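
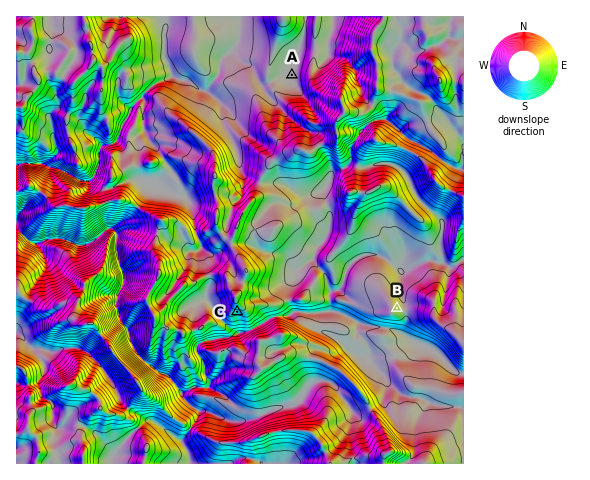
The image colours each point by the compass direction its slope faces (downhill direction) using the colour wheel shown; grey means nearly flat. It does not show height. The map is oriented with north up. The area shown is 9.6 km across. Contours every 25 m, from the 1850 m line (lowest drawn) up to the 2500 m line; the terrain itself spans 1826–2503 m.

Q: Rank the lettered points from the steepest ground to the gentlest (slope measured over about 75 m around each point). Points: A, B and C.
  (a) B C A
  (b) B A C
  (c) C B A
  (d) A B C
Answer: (c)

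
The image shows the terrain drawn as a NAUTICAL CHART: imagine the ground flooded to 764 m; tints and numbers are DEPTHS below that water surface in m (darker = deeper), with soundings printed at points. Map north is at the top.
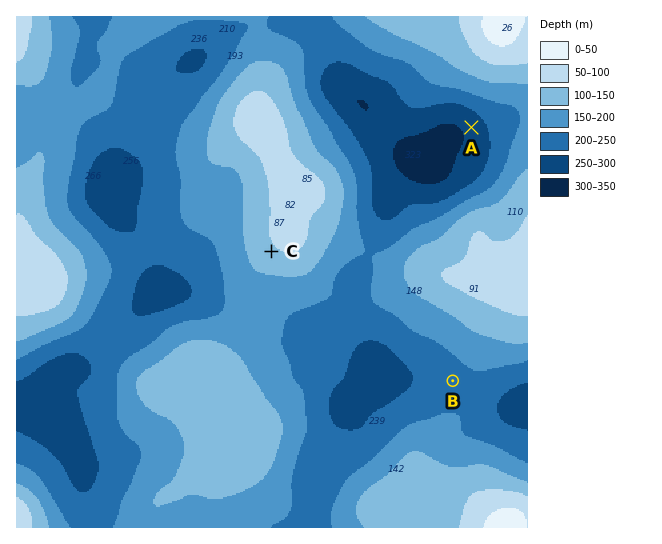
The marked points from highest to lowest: C B A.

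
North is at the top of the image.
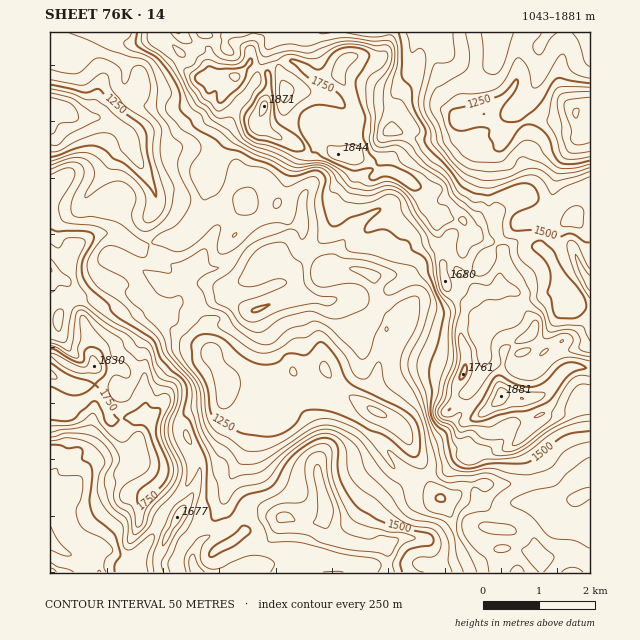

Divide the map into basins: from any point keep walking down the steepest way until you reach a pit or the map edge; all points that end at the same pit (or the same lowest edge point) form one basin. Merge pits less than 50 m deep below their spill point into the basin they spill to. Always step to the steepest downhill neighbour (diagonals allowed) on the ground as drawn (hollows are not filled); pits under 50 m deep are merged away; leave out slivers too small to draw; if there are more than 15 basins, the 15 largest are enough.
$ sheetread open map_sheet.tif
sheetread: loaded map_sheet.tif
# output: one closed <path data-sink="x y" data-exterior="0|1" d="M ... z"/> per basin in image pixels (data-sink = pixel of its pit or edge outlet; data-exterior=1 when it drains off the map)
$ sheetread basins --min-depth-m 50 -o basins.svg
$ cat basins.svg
<path data-sink="376 412" data-exterior="0" d="M316 133l-23 12 4 6-12 38-9 17-14 13-26 14-8-14-16-22-3-20-3 9-4 31-15 19-7 4-23 0-15 7-6 0-20-12-22 0-20 13-3 6-2 14-7 11 17 17 0 11 11 31 0 13 4 8 10-10 15-7 8-8 9-15 16-10 12 0 10-5 13 4 13 0 15-8 14-2 20 13 6 0 9 24-3 47 29 19 15 13 5 7 9 20 1 13-3 18 10 37 0 22 12 9 23 5 6-24 12-16 17-14 14-6 3-5 14-6 17-3 18-15 3 1 20-31-3-12-5 0-16-9-10 1 5-21 8-16 1-11-5-20 0-10 7-26-16-11-7-8-2-24-6-11 0-31-14-12-4-16-15-12-13-6-11 0-11-9-14-6-20-3z"/><path data-sink="576 113" data-exterior="0" d="M590 32l-411 1 7 6 19 8 4 4 1 20-5 8 7 7 14 2 0 7 4 4 25 17 4 0 3-3 7-30-1-12 8-8 11-3 7 2 24 15 22-2 10 18 7 19 0 5-2 4-6 1-24-10-6 2-5 7 0 7 6 10 15 15 20 3 14 6 11 9 11 0 13 6 15 12 4 16 9 9 6 4 24 1 3 5-3 27-17 11-2 3 4 21 17 15 4 1-7 26 0 10 5 20-1 11-8 16-5 21 10-1 16 9 5 0 19-19 16 2 5 2 1 20 3 9 2 1 13-7 6-6-1-10-7-10 14-11 8-11 9-7 19 1 0-86-7-8-12-28-12-1-18-9 13-17 7-16 6-6 23-9z"/><path data-sink="50 106" data-exterior="1" d="M178 32l-128 1 0 321 28 16 9 0 8-5-5-14 0-13-11-31 0-11-17-17 7-11 2-14 6-9 23-12 16 2 20 12 6 0 15-7 26-1 12-11 7-11 4-31 3-9 3 20 16 22 8 14 30-17 10-10 9-17 7-25 4-7 1-6-2-5-32-17-5-5 1-7-10-3-16-12-7-7 0-7-14-2-7-7 5-8-1-20-4-4-19-8z"/><path data-sink="228 385" data-exterior="0" d="M229 298l-14 2-15 8-13 0-13-4-10 5-17 2-14 12-6 11-8 8-15 7-11 10 2 8 26 2 12 12 11 7 3 14-6 14 10 5 1 13 7 15 19-10 10-2 9 18 3 13-5 22-16 23-3 8 24 21 28-14 12-13 12-6 8 0 14 7 13 0 17 8 18-3 5-7-10-42 3-25-4-14-12-19-14-13-29-19 3-47-7-21-2-3-6 0z"/><path data-sink="64 572" data-exterior="1" d="M95 394l-12 8-17 2-7 7-9-2 0 163 107 1 1-18 23-43-25-25-3 0-8 8-12-7-9-16 6-15-2-9-4-10-15-19-4-14z"/><path data-sink="440 497" data-exterior="0" d="M463 456l-18 15-17 3-14 6-3 5-14 6-17 14-12 16-6 24 26 0 14-7 38 2 33-12 11-2-3-6 0-13-9-25-1-21z"/><path data-sink="285 90" data-exterior="0" d="M290 60l-14 3-8 8 0 22-6 20-4 7 0 4 5 5 32 16 22-12-3-5 0-7 8-9 27 10 6-2 0-13-16-33-21 3z"/><path data-sink="573 217" data-exterior="0" d="M590 188l-23 9-6 6-7 16-13 17 18 9 12 1 12 28 7 7z"/><path data-sink="50 375" data-exterior="1" d="M52 355l-2 0 0 53 9 3 7-7 12 0 17-9-1-29-7 4-9 0z"/>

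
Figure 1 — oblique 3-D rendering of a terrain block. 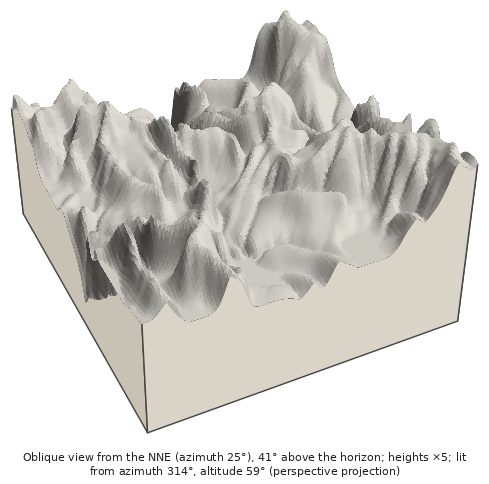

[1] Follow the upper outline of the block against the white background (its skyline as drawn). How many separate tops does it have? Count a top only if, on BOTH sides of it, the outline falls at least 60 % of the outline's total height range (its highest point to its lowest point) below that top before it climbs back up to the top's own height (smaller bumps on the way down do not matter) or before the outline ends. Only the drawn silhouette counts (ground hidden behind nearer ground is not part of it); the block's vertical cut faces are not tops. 1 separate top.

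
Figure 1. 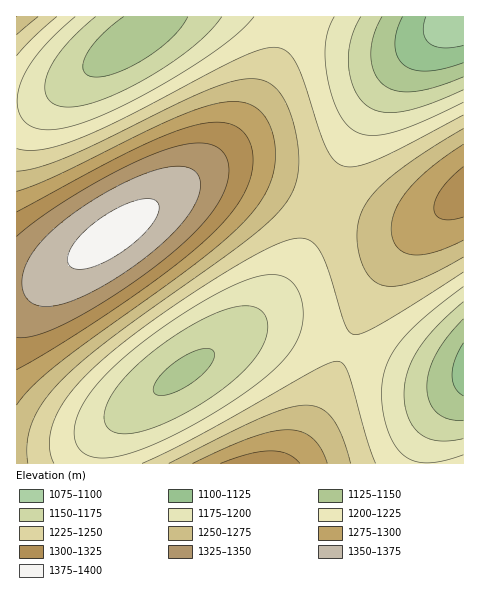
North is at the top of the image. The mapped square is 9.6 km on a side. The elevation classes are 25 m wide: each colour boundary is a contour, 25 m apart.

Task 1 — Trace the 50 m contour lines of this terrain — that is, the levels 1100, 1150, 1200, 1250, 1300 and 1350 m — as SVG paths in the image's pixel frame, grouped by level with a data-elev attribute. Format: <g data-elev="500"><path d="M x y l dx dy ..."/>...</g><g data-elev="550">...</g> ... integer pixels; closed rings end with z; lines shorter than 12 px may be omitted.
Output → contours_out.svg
<g data-elev="1100"><path d="M463 45l-19 3-9-2-5-3-4-4-2-6 0-8 2-8"/></g><g data-elev="1150"><path d="M463 421l-15-2-11-7-8-10-2-16 2-16 7-16 12-18 15-17"/><path d="M157 395l-4-5 2-7 7-9 12-11 12-8 13-5 9-2 6 3 0 6-3 7-16 17-22 12-9 2z"/><path d="M463 77l-26 10-23 5-17-1-13-6-9-12-4-17 2-20 9-19"/><path d="M188 17l-8 11-10 12-15 12-16 10-16 8-15 6-12 1-9-2-3-4-1-5 5-14 14-18 22-17"/></g><g data-elev="1200"><path d="M96 458l-12-5-7-7-3-12 2-13 6-15 10-15 14-16 17-17 26-21 30-21 31-19 27-13 20-7 15-2 12 2 10 7 5 9 4 12 0 13-2 11-4 12-7 10-20 23-19 15-26 17-57 32-42 16-16 4z"/><path d="M463 455l-19 6-16 2-12-2-11-5-9-9-8-15-5-19-1-20 1-14 3-12 5-12 8-12 24-24 40-32"/><path d="M463 102l-44 21-29 10-21 2-8-1-8-4-9-8-7-12-6-16-4-20-2-18 1-15 3-13 5-11"/><path d="M254 17l-17 17-28 21-38 25-43 23-32 15-26 9-21 3-15-2-9-6-6-11-2-14 4-15 8-15 11-17 16-16 19-17"/></g><g data-elev="1250"><path d="M28 463l-1-19 4-19 9-18 14-18 21-21 28-24 131-94 37-30 14-16 9-15 4-16 1-20-6-33-5-14-7-11-7-8-7-5-9-3-10 0-21 4-27 10-104 51-34 15-26 9-19 3"/><path d="M351 463l-9-27-10-18-12-10-14-3-19 3-24 9-94 46"/><path d="M463 129l-52 32-33 27-10 12-6 10-4 13-1 13 2 19 6 16 9 10 11 5 13 0 18-5 21-9 26-15"/><path d="M17 35l21-18"/></g><g data-elev="1300"><path d="M300 463l-12-9-17-3-22 3-29 9"/><path d="M17 370l47-28 63-42 49-35 34-29 22-23 14-23 7-22 0-10-1-11-8-14-6-5-7-4-17-2-22 4-27 9-34 16-114 61"/><path d="M463 167l-12 11-9 10-6 11-2 9 2 7 6 4 10 1 11-3"/></g><g data-elev="1350"><path d="M39 306l10 0 11-1 28-11 35-20 33-25 23-22 15-21 4-10 2-9 0-8-3-6-8-5-11-2-16 2-18 6-21 9-24 13-21 14-20 15-24 25-7 12-4 11-1 12 3 10 6 7z"/></g>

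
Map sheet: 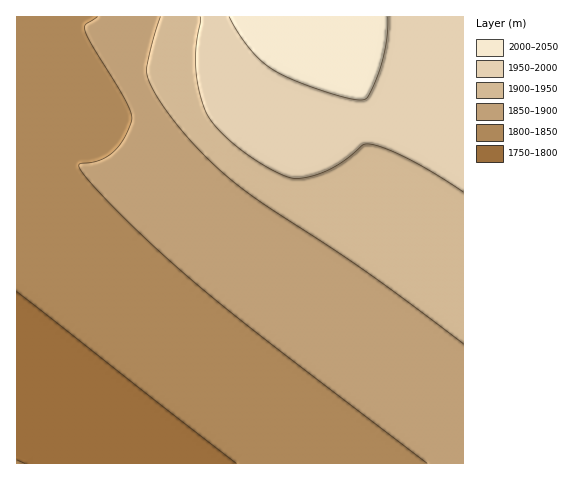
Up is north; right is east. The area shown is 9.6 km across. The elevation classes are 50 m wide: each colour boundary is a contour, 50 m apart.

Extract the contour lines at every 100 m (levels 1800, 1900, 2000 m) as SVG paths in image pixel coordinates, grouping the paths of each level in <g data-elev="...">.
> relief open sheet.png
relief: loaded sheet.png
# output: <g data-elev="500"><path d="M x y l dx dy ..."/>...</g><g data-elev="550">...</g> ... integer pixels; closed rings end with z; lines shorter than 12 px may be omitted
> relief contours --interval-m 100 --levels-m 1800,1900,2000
<g data-elev="1800"><path d="M17 291l219 172"/></g><g data-elev="1900"><path d="M160 17l-11 40-3 12 1 7 6 13 10 17 32 40 26 25 28 23 113 75 101 75"/></g><g data-elev="2000"><path d="M229 17l9 16 12 16 12 12 11 9 18 9 27 10 26 8 17 3 4-1 3-3 12-27 6-27 2-25"/></g>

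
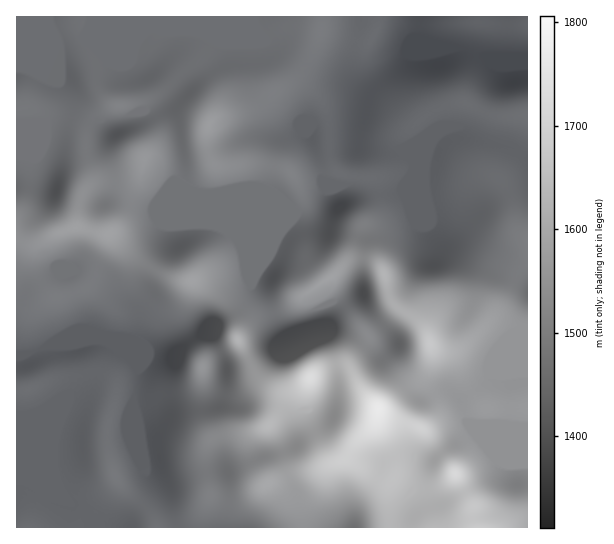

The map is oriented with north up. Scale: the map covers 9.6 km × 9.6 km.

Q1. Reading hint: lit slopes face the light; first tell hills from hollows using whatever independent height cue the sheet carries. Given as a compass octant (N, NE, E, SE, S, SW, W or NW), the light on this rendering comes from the SE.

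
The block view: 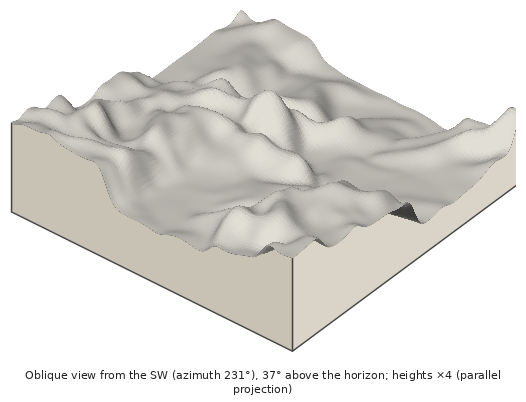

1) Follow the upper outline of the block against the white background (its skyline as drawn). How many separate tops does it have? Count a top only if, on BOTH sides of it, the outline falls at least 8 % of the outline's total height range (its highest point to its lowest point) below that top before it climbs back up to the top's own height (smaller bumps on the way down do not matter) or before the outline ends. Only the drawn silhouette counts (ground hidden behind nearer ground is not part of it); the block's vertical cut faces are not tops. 2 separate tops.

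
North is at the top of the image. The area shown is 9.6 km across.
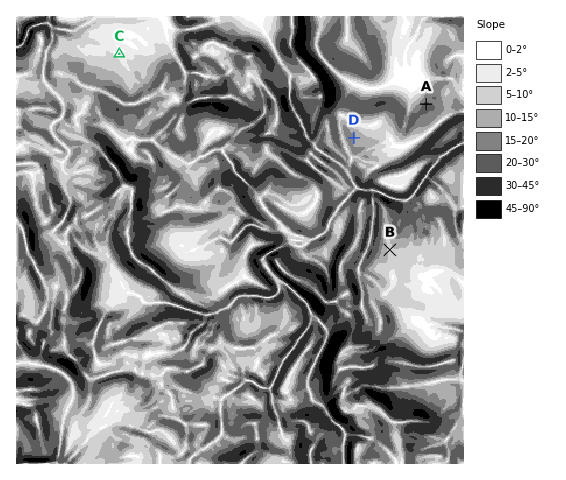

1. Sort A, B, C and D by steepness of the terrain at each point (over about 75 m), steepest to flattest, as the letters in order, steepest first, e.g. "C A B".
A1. A D B C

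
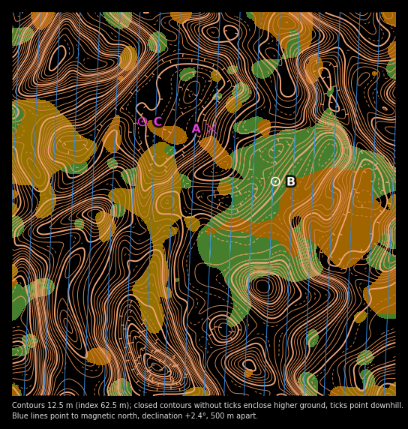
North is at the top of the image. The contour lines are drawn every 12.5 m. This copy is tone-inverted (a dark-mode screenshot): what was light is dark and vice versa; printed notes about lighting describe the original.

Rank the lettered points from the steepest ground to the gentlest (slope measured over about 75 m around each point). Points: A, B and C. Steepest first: A B C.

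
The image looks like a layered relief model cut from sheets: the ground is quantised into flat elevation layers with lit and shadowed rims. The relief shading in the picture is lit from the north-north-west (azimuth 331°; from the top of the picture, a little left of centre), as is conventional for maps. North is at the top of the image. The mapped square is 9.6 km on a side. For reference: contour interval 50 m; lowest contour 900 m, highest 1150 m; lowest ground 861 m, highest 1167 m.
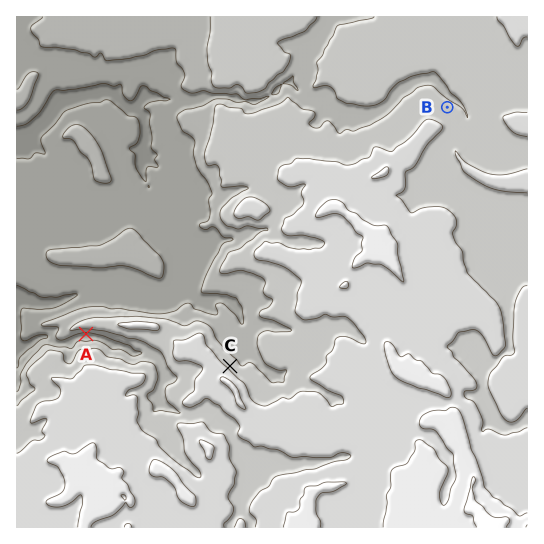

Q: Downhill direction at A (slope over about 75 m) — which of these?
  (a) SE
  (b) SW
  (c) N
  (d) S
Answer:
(d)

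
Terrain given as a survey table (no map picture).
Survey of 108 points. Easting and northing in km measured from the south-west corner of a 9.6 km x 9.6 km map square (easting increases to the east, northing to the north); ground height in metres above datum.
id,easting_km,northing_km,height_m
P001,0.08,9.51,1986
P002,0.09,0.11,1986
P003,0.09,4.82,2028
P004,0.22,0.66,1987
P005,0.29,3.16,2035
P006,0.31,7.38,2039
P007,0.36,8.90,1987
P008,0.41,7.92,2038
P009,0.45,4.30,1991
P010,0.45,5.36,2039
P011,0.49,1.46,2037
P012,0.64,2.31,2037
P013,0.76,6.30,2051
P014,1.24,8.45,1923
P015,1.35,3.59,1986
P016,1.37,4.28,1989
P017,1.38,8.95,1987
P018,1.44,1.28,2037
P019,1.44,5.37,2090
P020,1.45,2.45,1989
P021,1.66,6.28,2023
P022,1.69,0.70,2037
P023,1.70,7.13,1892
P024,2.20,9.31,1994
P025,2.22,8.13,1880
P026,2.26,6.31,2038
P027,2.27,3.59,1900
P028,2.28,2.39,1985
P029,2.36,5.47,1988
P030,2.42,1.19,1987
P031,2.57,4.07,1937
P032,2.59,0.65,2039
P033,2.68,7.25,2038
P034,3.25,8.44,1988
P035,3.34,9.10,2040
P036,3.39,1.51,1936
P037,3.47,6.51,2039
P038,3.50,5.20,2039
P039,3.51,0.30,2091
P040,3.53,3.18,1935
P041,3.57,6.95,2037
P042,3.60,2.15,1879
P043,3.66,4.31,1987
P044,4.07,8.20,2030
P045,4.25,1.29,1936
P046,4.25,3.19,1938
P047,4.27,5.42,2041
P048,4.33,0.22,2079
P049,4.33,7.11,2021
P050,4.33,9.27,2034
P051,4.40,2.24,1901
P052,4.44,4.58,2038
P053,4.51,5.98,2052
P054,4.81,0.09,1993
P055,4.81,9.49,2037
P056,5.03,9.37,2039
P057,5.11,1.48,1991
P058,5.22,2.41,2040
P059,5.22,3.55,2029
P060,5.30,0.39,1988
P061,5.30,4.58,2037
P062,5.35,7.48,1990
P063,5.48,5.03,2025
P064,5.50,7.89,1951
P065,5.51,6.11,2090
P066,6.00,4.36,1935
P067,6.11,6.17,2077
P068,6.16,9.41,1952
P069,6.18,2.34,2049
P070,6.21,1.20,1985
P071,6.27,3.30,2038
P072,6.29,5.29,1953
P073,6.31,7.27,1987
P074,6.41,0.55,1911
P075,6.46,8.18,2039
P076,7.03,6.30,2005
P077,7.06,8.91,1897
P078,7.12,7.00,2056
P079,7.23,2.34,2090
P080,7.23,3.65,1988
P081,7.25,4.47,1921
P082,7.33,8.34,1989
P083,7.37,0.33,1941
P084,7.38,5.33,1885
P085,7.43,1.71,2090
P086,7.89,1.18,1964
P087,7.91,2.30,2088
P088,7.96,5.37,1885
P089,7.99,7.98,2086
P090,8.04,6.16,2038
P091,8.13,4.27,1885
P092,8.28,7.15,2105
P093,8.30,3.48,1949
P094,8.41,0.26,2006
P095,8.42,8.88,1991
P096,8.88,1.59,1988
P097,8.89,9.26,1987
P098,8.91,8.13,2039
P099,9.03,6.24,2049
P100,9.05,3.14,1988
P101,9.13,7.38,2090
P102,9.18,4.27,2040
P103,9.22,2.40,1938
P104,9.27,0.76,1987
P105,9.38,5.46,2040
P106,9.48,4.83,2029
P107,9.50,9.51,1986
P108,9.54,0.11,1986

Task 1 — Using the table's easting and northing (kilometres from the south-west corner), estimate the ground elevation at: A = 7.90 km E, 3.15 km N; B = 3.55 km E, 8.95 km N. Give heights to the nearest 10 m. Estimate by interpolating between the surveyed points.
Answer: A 1990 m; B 2040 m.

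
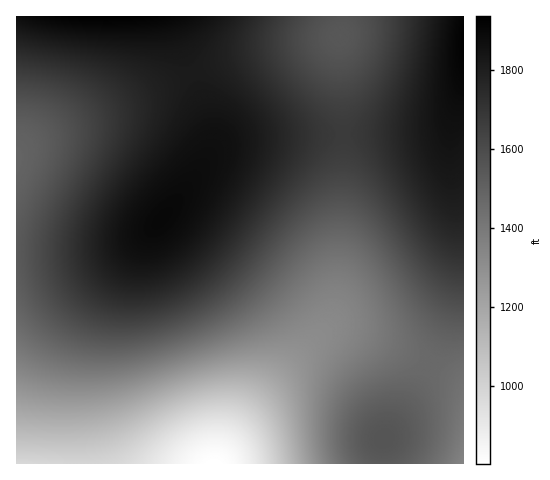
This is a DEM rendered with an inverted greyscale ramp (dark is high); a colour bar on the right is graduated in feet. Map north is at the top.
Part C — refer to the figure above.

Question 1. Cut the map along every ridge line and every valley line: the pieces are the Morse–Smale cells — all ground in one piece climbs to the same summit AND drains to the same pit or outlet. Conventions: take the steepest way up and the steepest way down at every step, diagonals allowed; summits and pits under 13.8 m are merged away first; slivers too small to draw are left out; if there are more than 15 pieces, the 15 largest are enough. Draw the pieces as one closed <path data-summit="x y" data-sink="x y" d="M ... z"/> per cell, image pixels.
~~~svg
<path data-summit="161 220" data-sink="214 463" d="M192 73l-153 64-14 9-9 8 1 310 199 0 39-59 27-31 42-44 8-14 5-19 2-28 5-133-57-1-44 3-20 6-7 5-10 13 6-19-1-13z"/><path data-summit="463 40" data-sink="214 463" d="M453 116l-8 11-14 5-24 2-63 0-1 67-6 96-5 19-16 23 13-8 17 0 29 9 53 25 3-1 23-56 6-42-1-37-9-64 0-28z"/><path data-summit="384 439" data-sink="214 463" d="M346 331l-17 0-7 3-40 40-37 45-28 45 167-1 0-24 31-46 15-28-38-18z"/><path data-summit="103 17" data-sink="214 463" d="M171 16l-154 0-1 137 23-16 151-63 1-4z"/><path data-summit="463 40" data-sink="340 36" d="M463 16l-120 0-4 22 0 15 5 80 63 1 24-2 14-5 9-11 10-28z"/><path data-summit="161 220" data-sink="340 36" d="M339 37l-83 16-62 19-2 4 10 22 9 32 1 13-5 15 16-14 20-6 44-3 56 0z"/><path data-summit="103 17" data-sink="340 36" d="M342 16l-171 1 18 50 4 6 28-10 35-10 83-16 4-10z"/><path data-summit="384 439" data-sink="463 463" d="M432 366l-48 73 0 25 80-1 0-78z"/><path data-summit="463 40" data-sink="463 463" d="M463 88l-8 24-5 25 0 28 10 78-1 36-9 41-20 45 33 20z"/>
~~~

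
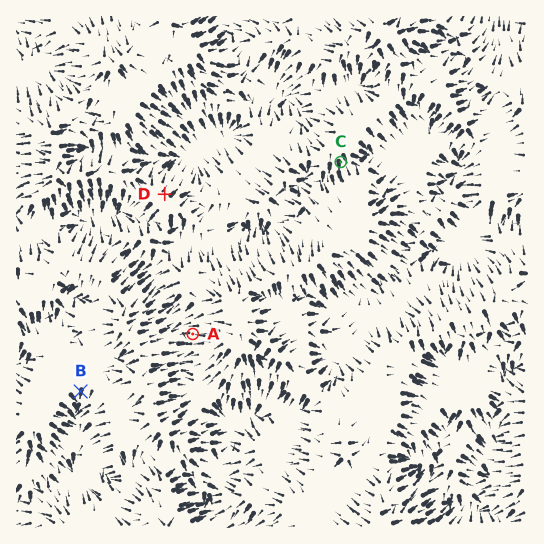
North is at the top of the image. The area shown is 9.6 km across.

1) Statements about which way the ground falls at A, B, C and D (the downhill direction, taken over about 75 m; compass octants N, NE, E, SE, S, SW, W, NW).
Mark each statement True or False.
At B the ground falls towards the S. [True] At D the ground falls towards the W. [False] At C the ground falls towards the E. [False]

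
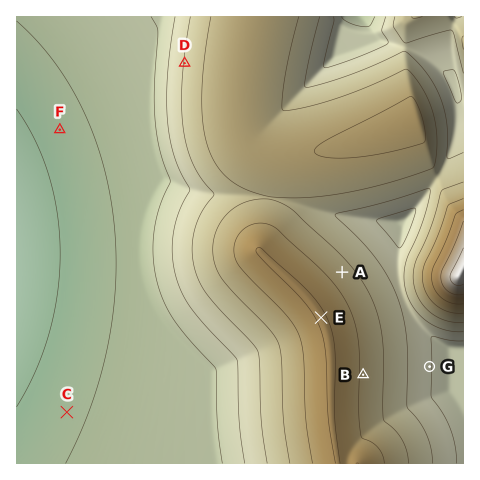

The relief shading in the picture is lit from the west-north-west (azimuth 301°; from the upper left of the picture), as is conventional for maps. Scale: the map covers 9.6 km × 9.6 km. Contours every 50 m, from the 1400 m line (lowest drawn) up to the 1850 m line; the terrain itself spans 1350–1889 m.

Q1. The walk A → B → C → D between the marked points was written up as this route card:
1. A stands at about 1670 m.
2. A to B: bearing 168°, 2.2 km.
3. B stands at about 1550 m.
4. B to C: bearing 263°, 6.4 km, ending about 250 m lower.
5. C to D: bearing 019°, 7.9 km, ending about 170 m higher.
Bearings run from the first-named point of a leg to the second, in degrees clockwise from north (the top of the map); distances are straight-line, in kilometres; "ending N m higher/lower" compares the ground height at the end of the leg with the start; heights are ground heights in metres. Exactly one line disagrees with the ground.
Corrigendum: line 3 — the height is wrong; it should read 1690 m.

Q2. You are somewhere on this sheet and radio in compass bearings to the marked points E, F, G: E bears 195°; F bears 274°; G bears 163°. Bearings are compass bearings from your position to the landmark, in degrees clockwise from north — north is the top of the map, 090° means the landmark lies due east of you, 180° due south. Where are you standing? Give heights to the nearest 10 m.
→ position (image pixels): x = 365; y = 152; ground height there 1700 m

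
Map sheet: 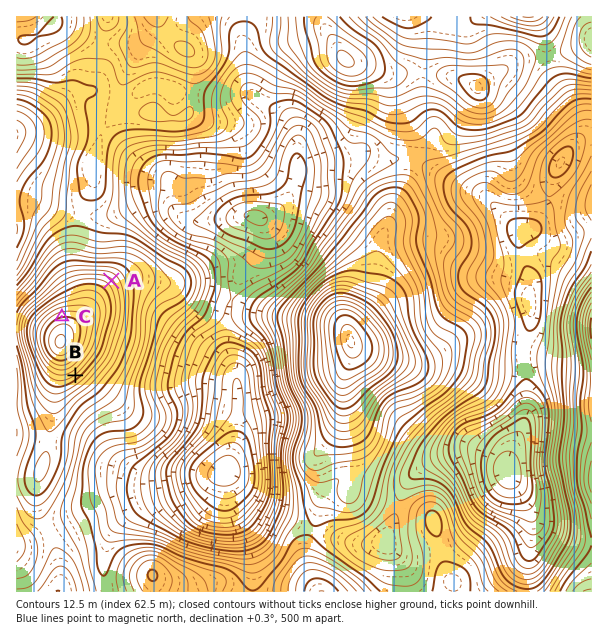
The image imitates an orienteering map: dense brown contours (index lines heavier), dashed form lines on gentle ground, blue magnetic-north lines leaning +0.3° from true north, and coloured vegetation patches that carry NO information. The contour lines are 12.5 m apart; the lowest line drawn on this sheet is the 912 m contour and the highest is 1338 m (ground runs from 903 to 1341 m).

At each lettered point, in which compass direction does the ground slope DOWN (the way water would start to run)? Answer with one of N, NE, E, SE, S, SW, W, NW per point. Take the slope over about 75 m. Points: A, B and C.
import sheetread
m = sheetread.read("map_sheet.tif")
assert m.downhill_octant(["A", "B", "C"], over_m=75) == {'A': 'NE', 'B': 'SE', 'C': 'N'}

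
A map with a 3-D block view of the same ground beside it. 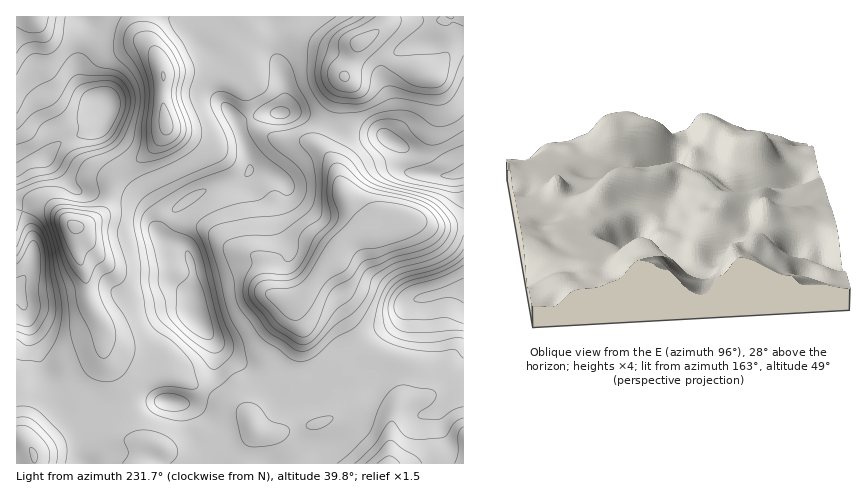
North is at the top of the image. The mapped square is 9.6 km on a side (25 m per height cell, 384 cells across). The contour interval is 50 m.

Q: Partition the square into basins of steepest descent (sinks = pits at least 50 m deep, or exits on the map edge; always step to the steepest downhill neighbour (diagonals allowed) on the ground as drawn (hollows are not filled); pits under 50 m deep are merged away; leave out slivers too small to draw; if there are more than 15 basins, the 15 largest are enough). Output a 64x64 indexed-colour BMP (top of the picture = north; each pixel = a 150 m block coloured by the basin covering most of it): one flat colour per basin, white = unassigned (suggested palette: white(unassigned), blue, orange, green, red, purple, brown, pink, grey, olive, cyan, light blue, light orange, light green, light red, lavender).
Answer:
<image width="64" height="64" href="data:image/bmp;base64,Qk12CAAAAAAAAHYAAAAoAAAAQAAAAEAAAAABAAQAAAAAAAAIAAATCwAAEwsAABAAAAAAAAAA////ALR3HwAOf/8ALKAsACgn1gC9Z5QAS1aMAMJ34wB/f38AIr28AM++FwDox64AeLv/AIrfmACWmP8A1bDFAHd3d3d3IiIiIiIiIiIkREREREREREREREREREREREREd3d3d3ciIiIiIiIiIiRERERERERERERERERERERERER3d3d3ciIiIiIiIiIiRERERERERERERERERERERERERHd3d3dyIiIiIiIiIiJEREREREREREREREREREREREREd3d3d3MiIiIiIiIiJERERERERERERERERERERERERER3d3d3MzIiIiIiIiIkRERERERERERERERERERERERERHd3d3czMzIiIiIiIkREREREREREREREREREREREREREd3d3czMzMzMiIiIiRERERERERERERERERERERERERER3d3czMzMzMzMyIiJERERERERERERERERERERERERERHd3dzMzMzMzMzMzMzNEREREREERERREREREREREREREd3dzMzMzMzMzMzMzMzREREREERERERRERERERERERER3dzMzMzMzMzMzMzMzNEREREQRERERERRERERERERERHd3MzMzMzMzMzMzMzMzREREQREREREREUREREREREREd3czMzMzMzMzMzMzMzNEREERERERERERFERERERERER3czMzMzMzMzMzMzMzM0REERERERERERERRERERERERHdzMzMzMzMzMzMzMzMzRBERERERERERERFEREREREREd3MzMzMzMzMzMzMzMzNBEREREREREREREURERERERER3MzMzMzMzMzMzMzMzMxERERERERERERERRERERERERHczMzMzMzMzMzMzMzMxEREREREREREREREUREREREREdzMzMzMzMzMzMzMzMzEREREREREREREREREURERERER3MzMzMzMzMzMzMzMzERERERERERERERERERFERERERHMzMzMzMzMzMzMzMzERERERERERERERERERERREREREczMzMzMzMzMzMzMzMREREREREREREREREREREURERERzMzMzMzMzMzMzMzMxERERERERERERERERERERFERERDMzMzMzMzMzMzMzMzERERERERERERERERERERERERREMzMzMzMzMzMzMzMzMRERERERERERERERERERERERERETMzMzMzMzMzMzMzMxEREREREREREREREREREREREREREzMzMzMzMzMzMzMzERERERERERERERERERERERERERETMzMzMzMzMzMzMzMRERERERERERERERERERERERERERMzMzMzMzMzMzMzMxEREREREREREREREREREREREREREzMzMzMzMzMzMzMxERERERERERERERERERERERERERERMzMzMzMzMzMzMRERERERERERERERERERERERERERERMzMzMzMzMzMzMREREREREREREREREREREREREREREREzMzMzMzMzMzMhERERERERERERERERERERERERERERETMzMzMzMzMzMyERERERERERERERERERERERERERERETMzMzMzMzMzMyIhERERERERERERERERERERERERERERMzMzMzMzMzMyIiIRERERERERERERERERERERERERERMzMzMzMzMzMyIiIiEREREREREREREREREREREREREREzMzMzMzMzIiIiIiIiERERERERERERERERERERERERETMzMzMiIiIiIiIiIiIiERERERERERERERERERERERERMzMzMiIiIiIiIiIiIiIiIhEREREREREREREREREREREzMzMiIiIiIiIiIiIiIiIiIRERERERERERERERFVVVUWMzMiIiIiIiIiIiIiIiIiIhERERERERERERERFVVVVVZmMiIiIiIiIiIiIiIiIiIiEREREREREREREREVVVVVVmZmIiIiIiIiIiIiIiIiIiIRERERERERERERERVVVVVWZmZiIiIiIiIiIiIiIiIiIhERERERERERERERVVVVVVZmZmYiIiIiIiIiIiIiIiIhEREREREREREREVVVVVVVVmZmZmZiIiIiIiIiIiIiIiERERERERERVVVVVVVVVVVWZmZmZmZiIiIiIiIiIiIiIREREREREVVVVVVVVVVVVVZmZmZmZmIiIiIiIiIiIiIiIRERERVVVVVVVVVVVVVVVmZmZmZmZiIiIiIiIiIiIiIiIiVVVVVVVVVVVVVVVVVWZmZmZmZmIiIiIiIiIiIiIiIiJVVVVVVVVVVVVVVVVVZmZmZmZiIiIiIiIiIiIiIiIiIlVVVVVVVVVVVVVVVVVmZmZmZiIiIiIiIiIiIiIiIiIiVVVVVVVVVVVVVVVVVWZmZmZiIiIiIiIiIiIiIiIiIiJVVVVVVVVVVVVVVVVVZmZmZmIiIiIiIiIiIiIiIiIiIlVVVVVVVVVVVVVVVVVmZmZmYiIiIiIiIiIiIiIiIiIiVVVVVVVVVVVVVVVVVWZmZmZiIiIiIiIiIiIiIiIiIiVVVVVVVVVVVVVVVVVVZmZmZmIiIiIiIiIiIiIiIiIiJVVVVVVVVVVVVVVVVVVmZmZmZiIiIiIiIiIiIiIiIiIiVVVVVVVVVVVVVVVVVWZmZmZmIiIiIiIiIiIiIiIiIiVVVVVVVVVVVVVVVVVVZmZmZmYiIiIiIiIiIiIiIiIiJVVVVVVVVVVVVVVVVVVmZmZmZiIiIiIiIiIiIiIiIiIlVVVVVVVVVVVVVVVVVWZmZmZmIiIiIiIiIiIiIiIiIiVVVVVVVVVVVVVVVVVV"/>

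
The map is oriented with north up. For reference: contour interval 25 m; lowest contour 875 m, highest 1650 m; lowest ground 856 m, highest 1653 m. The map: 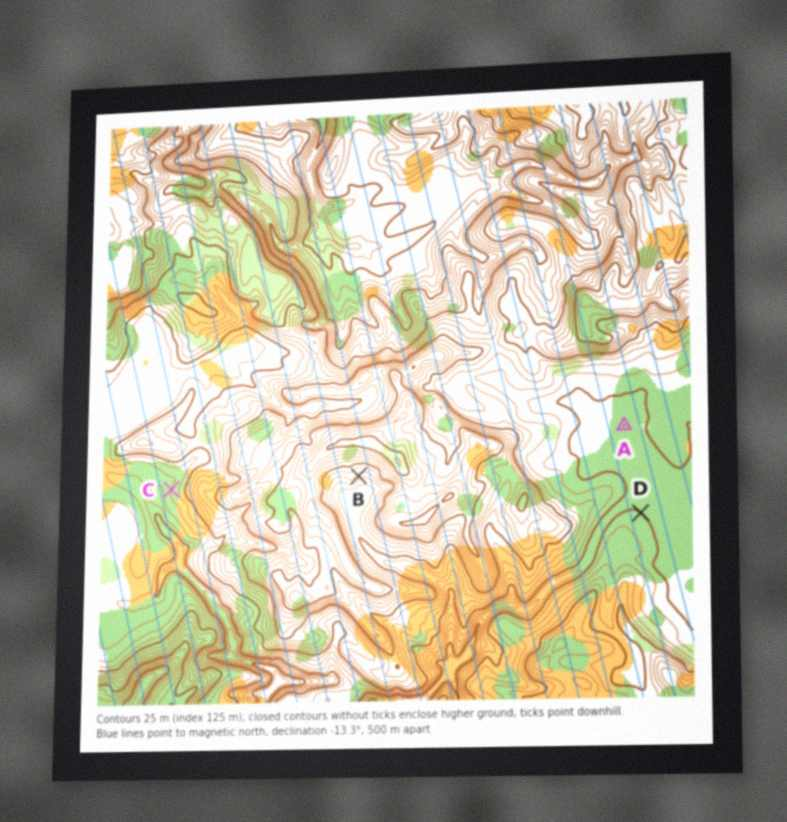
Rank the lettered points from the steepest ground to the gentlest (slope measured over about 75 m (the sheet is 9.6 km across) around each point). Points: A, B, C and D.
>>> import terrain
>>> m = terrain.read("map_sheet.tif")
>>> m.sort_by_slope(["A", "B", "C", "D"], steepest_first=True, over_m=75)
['B', 'C', 'D', 'A']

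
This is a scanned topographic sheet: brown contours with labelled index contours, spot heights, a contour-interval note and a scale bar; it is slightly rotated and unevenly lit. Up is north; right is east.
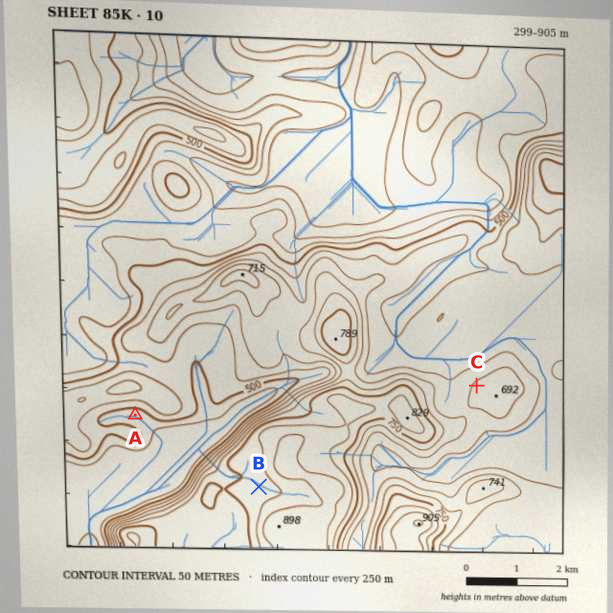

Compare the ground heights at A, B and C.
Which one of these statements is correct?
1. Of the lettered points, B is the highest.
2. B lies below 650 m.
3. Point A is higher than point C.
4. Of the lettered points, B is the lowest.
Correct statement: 1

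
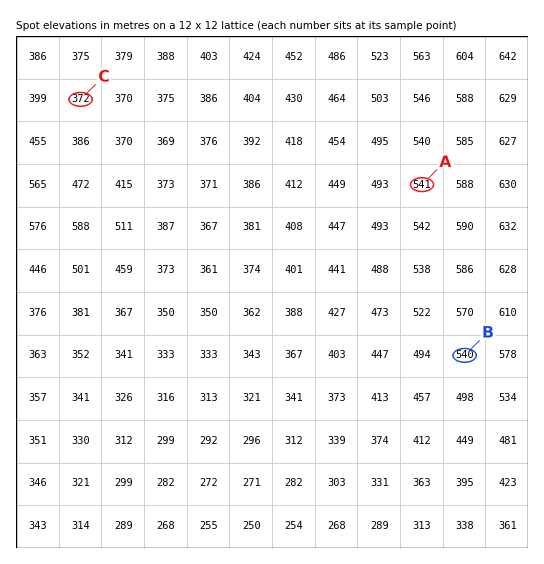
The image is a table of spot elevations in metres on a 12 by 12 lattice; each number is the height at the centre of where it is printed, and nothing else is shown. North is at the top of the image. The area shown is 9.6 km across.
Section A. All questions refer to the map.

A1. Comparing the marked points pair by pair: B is higher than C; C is lower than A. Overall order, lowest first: C B A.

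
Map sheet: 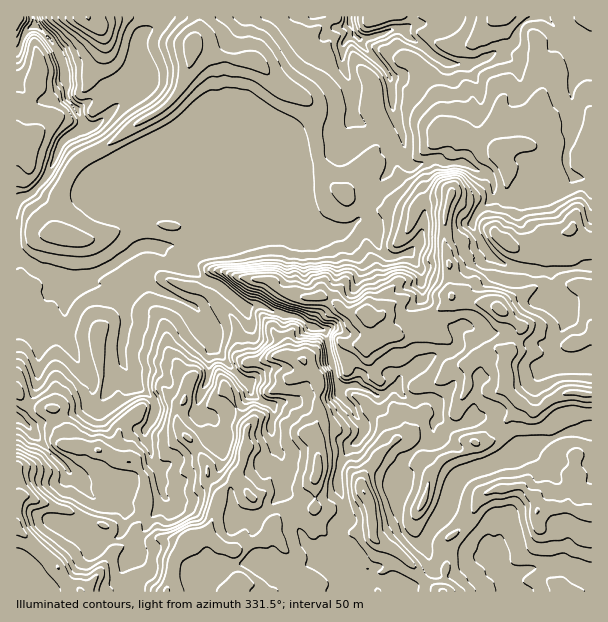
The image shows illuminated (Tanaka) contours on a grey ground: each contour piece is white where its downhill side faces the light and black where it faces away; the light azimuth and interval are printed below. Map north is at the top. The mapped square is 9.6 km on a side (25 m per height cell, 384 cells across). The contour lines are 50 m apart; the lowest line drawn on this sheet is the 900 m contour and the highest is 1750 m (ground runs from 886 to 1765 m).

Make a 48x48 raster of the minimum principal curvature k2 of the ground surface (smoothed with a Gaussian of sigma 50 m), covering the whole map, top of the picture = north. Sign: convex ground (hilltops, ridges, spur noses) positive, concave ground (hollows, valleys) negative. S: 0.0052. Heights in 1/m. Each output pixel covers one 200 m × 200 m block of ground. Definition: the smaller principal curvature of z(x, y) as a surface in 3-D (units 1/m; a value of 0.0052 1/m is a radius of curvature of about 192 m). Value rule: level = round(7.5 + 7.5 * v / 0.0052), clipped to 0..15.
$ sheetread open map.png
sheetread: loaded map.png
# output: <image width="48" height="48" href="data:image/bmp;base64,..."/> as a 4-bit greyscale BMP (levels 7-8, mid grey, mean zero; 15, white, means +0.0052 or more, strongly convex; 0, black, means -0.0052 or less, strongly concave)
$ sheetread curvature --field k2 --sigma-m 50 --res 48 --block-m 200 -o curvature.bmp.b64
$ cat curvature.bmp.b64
<image width="48" height="48" href="data:image/bmp;base64,Qk32BAAAAAAAAHYAAAAoAAAAMAAAADAAAAABAAQAAAAAAIAEAAATCwAAEwsAABAAAAAAAAAAAAAAABEREQAiIiIAMzMzAERERABVVVUAZmZmAHd3dwCIiIgAmZmZAKqqqgC7u7sAzMzMAN3d3QDu7u4A////AHd2eHVmVod3aId3Z3d3d3d2aHd3hXZ4d3doVXdXdHd3ZYZWd3dmd3ZmRWd3ZWZ3d3Z4ZUZmZXdmZTRmZndodlWGR3Z3aGZmZmd2Z1aFZWeHeJV3h2ZnVXhkZ2Z3d3d2d3dlZ1M3SGiHZmZ3dndnWGY2Z4dnd2d3eIVWZmlWVUaFdmdpZndVWGVWZWd2dmh3dlNWd2VVZGRFdmU2ZoeDZ2RYR2d2ZWhneHd2ZUVmhlZlhml0ZmZyeFVYdXZ2ZWdnd4ZVZXd2dldlZmh2VmY0l0dWdHWHhmdmd2VlRXdldVdXRnZmVpglhldmhXZVZnZmhphzNmZ4YlZnZGZYVnhEZnZmdlVmZVZmdYcid4d4cnZXU3dVVnhzV3ZWZ3ZlZ3d3lmMph3dmNXeGZGhjd3hkJ3iGVmiXZndmZlJ3d2R1JWh1dWhSeIdoRGd4VlVmdmZndydlVlV3gHdVZliBd2h3FmZ3ZHVmdnhmZmaZhWZXoFdkdkUgRWdhV1h1ZIZlV3Z1VoJ3hmZkI3ZweHBYZVYjYRQ1RWdYdmV4d4NndWZ1WGaBWjBGh1kDF5RoeEdWd2ZmZoNnZXdlZXeGQwdDRncJRmZFaGdWdmZlVnRnVYhWZ4hlMYhpeJUGZ2Z2VWh2d2dmVWZnV4dWZ3ZmRmVFdpQ4iHZmZkVnh1ZXlnd3WIhmd3ZnVmRWZDBDVXh3eVdkRXZkdneHaIhmd3d1Z3J4MAQmiHV3ZVZWdZd1Z3d3Z3dmh4dVeFEQBHV2iIdVZ3Zol1Vmd3d3Z3dnh1NWcwVYiIhkWGaDWJZolVZmZ3dnd3d2ZGeGEXloZ1lWJndRV3dlRXhXiIVFZlZ3ZnVCZ4iJV2lIRmiCVmWGdlRFVUR3d3ZXh1ZlVEVVVVVGRlNCZ4VUFGd3dzh3eId1ZmZmZVVVVlVmZyUzZ2ZSiHd3d0iIiId3ZmZmZ3d3d3dmdkiCV2gIh2d3djiId3d3d4h4d3d4d3dlZVd0R1I5dmh2hEiHd3d3d3d3d3d3d4d4Z2Z2OGYGZWdmlCZnd3d3d3d3d4h3d3eIdnZ3R3djVVVWhFBnd3d3d3d3d3eHd3eIdndoWbdjZ3dlVXcHdnd3d3d3d3d3d3d3d1ZXWJYyeIh3Zngjh2Z3d3d3d4h3d3d3eHZCMQA2d3d2eHdwiHdmd3d3d3d3d4dneHdHVHZ4h3eGeIhxJ3d2Vnd3d3d3d3d2eHc3iHd4h4iHWHiHMCZ4dWd3d3d3d3d2dmVHiIdnd4d3V3d4gGFXiGVnd3d3d3d2Z4N3iHdnd3eIV3Z3AXZFV3dXd3d3d4h3aHKHd3dndnd3WHdmCVd2VWd2d3d4iId2Z3J3d3dXhnh3V2hzF3Z3dld2d3d3d3d0aHF3d2hYh2eHV1eDJ3dndmeHd3eHd3dyiAVndlRohnd4ZyiAZ2dmZneHd3iId3dzgUiIMlUzZnd4ZwpQZmdlZniId3iHZ3diQ4hxSHiGRHh3ZgMGd4h1ZXiYd2h3d3ZkAgIHd3d3hIl1d4CIiYh2ZlVWZlVWZldweYZVZ2Z4hzVXiA=="/>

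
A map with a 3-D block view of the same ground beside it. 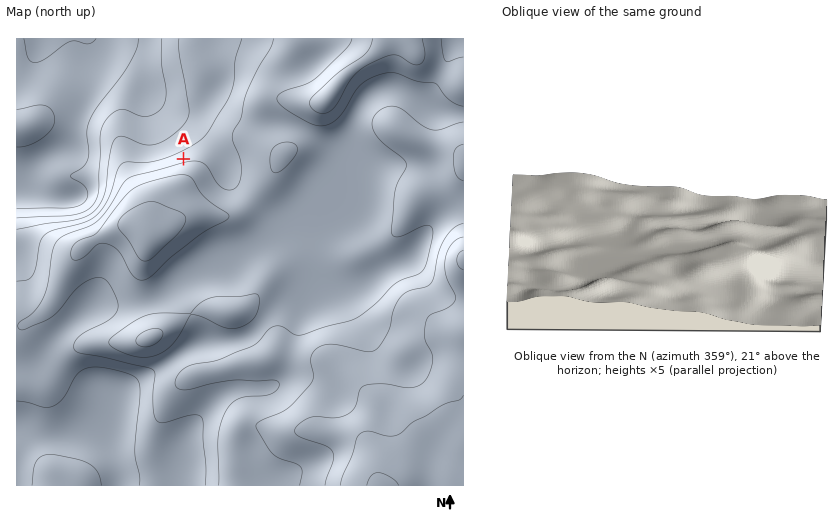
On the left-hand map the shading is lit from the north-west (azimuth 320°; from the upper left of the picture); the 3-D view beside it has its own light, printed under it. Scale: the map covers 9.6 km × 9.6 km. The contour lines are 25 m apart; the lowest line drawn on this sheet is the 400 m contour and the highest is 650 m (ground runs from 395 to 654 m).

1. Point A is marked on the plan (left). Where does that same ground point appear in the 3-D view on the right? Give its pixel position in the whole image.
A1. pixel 705 276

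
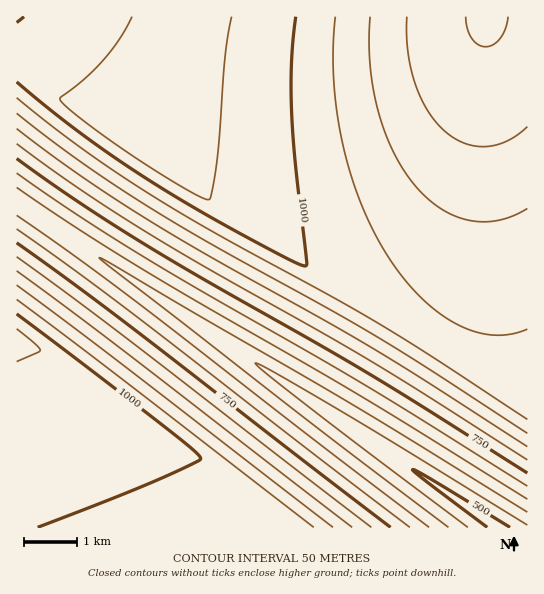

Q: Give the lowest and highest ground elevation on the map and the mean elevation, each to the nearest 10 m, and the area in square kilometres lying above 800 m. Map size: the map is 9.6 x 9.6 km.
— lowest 480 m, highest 1070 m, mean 880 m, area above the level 68.7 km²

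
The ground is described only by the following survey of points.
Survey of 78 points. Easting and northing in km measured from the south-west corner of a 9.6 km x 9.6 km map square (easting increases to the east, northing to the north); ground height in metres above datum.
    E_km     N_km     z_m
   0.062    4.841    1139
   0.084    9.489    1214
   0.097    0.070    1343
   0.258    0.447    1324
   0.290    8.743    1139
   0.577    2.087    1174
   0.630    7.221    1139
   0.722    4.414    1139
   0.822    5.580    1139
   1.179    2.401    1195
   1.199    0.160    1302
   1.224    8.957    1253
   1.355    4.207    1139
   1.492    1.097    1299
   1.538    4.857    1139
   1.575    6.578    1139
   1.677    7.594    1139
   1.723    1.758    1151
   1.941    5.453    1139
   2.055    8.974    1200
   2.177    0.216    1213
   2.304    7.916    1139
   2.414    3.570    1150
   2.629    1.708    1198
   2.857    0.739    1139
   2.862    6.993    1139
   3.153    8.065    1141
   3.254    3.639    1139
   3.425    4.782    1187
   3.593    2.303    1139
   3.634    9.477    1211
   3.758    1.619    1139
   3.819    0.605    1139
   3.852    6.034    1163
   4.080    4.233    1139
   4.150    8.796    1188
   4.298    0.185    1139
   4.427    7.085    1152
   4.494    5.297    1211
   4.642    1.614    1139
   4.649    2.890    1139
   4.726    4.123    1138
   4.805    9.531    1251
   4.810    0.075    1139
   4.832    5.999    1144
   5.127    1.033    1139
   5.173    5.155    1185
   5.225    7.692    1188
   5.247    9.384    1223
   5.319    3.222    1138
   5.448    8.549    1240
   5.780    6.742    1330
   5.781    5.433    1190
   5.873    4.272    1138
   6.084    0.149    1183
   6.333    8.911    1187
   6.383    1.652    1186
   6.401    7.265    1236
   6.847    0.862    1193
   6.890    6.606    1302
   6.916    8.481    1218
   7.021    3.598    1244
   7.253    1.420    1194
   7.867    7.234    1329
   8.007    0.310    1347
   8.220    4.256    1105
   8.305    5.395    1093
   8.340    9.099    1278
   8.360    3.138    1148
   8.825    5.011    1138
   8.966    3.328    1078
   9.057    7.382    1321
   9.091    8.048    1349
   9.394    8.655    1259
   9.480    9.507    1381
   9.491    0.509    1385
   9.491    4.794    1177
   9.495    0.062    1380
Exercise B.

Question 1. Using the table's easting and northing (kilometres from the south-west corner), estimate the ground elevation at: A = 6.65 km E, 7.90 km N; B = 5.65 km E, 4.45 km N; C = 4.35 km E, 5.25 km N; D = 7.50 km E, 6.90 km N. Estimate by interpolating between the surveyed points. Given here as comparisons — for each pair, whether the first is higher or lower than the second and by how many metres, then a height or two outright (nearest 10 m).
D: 190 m higher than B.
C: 110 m lower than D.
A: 110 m higher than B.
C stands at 1220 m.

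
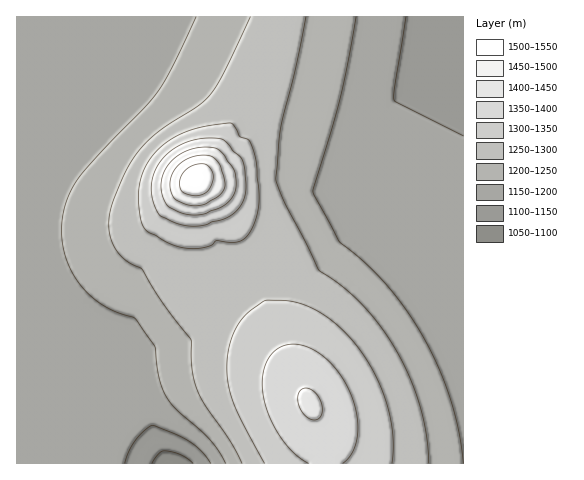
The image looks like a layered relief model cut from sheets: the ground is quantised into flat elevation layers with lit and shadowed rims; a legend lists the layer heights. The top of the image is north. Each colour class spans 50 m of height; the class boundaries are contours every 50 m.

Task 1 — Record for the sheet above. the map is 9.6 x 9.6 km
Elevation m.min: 1070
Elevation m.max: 1540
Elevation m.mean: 1230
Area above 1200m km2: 50.4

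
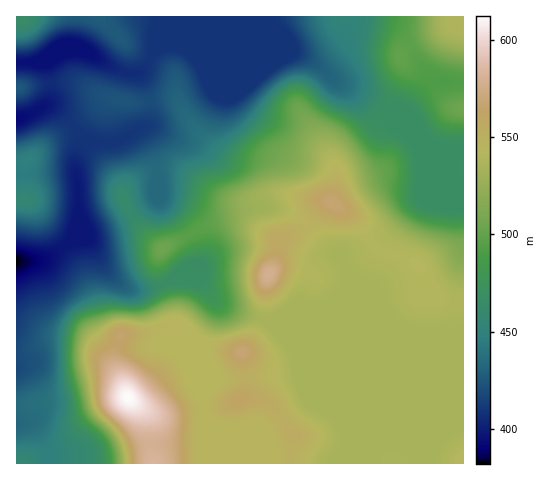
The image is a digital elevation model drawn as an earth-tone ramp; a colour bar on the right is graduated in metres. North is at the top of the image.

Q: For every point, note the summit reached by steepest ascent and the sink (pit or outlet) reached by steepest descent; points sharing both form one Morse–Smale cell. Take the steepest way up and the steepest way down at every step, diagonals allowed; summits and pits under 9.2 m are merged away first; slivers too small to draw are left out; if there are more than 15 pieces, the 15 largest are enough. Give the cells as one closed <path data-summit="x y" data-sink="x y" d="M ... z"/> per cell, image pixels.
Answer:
<path data-summit="129 398" data-sink="17 262" d="M89 240l-19 0-13 12-15 8-26 2 0 201 186 1 2-50-2-8 0-56-3-4 17-33-2-13-13-18-32-1-21 8-19 0-9-5-13-13z"/><path data-summit="269 274" data-sink="17 262" d="M414 137l8 30-1 32-19 17-16 17-23 15-20 7-2 4-5-6-8-4-28-31-10-6-18-5-20 0-39 7-28-14-24-4-3-10-1 7 4 8 24 24 12 25 0 14-17 8-8 8 29 2 9 12 12 11 44 15 116-1 36 13 45-2 1-145-3-1z"/><path data-summit="333 203" data-sink="17 119" d="M174 46l-13 2-7 3-4 6 24 17 3 23 6 14 12 18 18 18 16 10 28 9 5 7 6 15 6 5 58 9 6-41 36-32 12-21-50-26-23-20-22-11-101 0z"/><path data-summit="463 463" data-sink="17 262" d="M382 319l-110 0-3 2 27 32 27 26 21 51 1 9-3 9 0 16 121 0 1-134-46 2z"/><path data-summit="333 203" data-sink="17 262" d="M174 99l-24 2-1 21-4 5-9 4 7 6 11 20 3 11 0 18 4 10 24 4 28 14 39-7 20 0 18 5 10 6 26 30 10 5 5 6 2-4 20-7 23-15 16-17 19-17 1-32-4-19-5-12-24-27-5 3-10 17-36 32-6 42-11-4-20-1-29-6-15-26-28-9-16-10-18-18-16-26z"/><path data-summit="241 399" data-sink="17 262" d="M294 350l4 21-52 7-30 0-14-26 1 61 39 36 29 13 69 2 0-11 5-14-2-13-20-47z"/><path data-summit="129 398" data-sink="17 262" d="M111 98l-6 1-31 26 6 12 0 8-4 12 3 58-6 23 47-21 36-22 0-31-10-24-10-9 12-7 2-6 0-15-2-2-18 1z"/><path data-summit="463 20" data-sink="17 119" d="M463 16l-112 0-4 13-17 16-17 8-18 0 18 9 23 20 50 26 17-33 0-11-3-7 2-5 52-28 9-1z"/><path data-summit="162 249" data-sink="17 262" d="M157 180l-1 15-3 3-33 19-39 16-10 6 0 2 18-1 18 31 13 13 13 6 15-1 16-5 8-3 8-9 17-8 0-14-4-11-14-21-18-17-4-8z"/><path data-summit="24 199" data-sink="17 262" d="M74 126l-25 15-22 20-11 1 1 99 19 0 10-2 22-15 5-9 6-20-3-58 4-12 0-8z"/><path data-summit="129 398" data-sink="17 119" d="M350 16l-192 0-5 20 0 16 12-6 9 0 16 5 104 0 19 2 12-4 17-13 8-11z"/><path data-summit="242 353" data-sink="17 262" d="M215 300l1 13-3 7-14 26 10 21 7 11 30 0 52-8-4-20-25-30-39-11z"/><path data-summit="22 17" data-sink="17 63" d="M99 16l-82 0-1 46 24 1 22-10 13-2 15 2 27 17 10 3 12 0 7-6 3-10-19-9z"/><path data-summit="463 20" data-sink="17 262" d="M463 23l-9 1-52 28-2 5 3 7 0 11-15 29 0 5 19 1 9-12 17-17 31 0z"/><path data-summit="463 109" data-sink="17 262" d="M463 81l-30 0-17 17-9 12-17-1-1 2 30 29 21 8 23 3z"/>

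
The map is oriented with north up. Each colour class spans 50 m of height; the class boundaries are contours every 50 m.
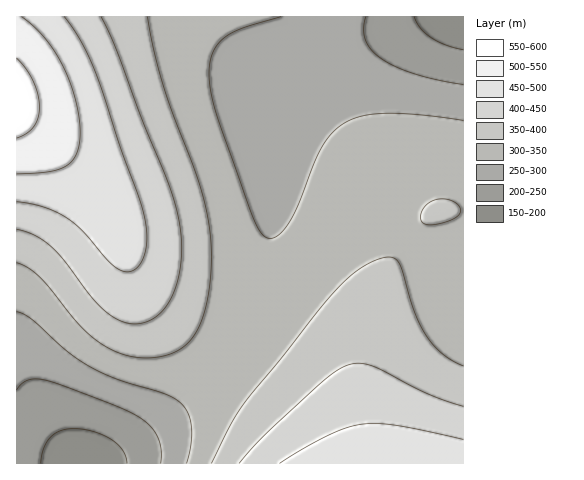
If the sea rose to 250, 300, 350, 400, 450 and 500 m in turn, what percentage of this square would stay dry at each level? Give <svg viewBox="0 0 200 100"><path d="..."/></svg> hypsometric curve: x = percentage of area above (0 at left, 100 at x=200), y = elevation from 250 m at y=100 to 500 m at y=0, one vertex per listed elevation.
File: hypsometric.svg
<svg viewBox="0 0 200 100"><path d="M185 100l-35-20-63-20-35-20-26-20-18-20"/></svg>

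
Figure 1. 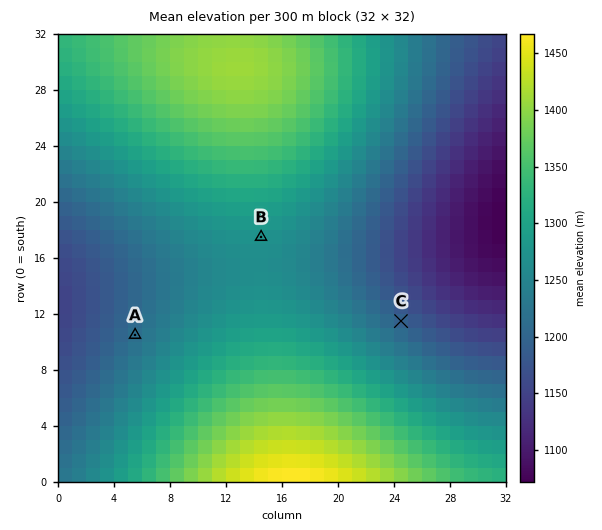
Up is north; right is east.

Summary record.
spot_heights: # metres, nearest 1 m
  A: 1216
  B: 1273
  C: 1195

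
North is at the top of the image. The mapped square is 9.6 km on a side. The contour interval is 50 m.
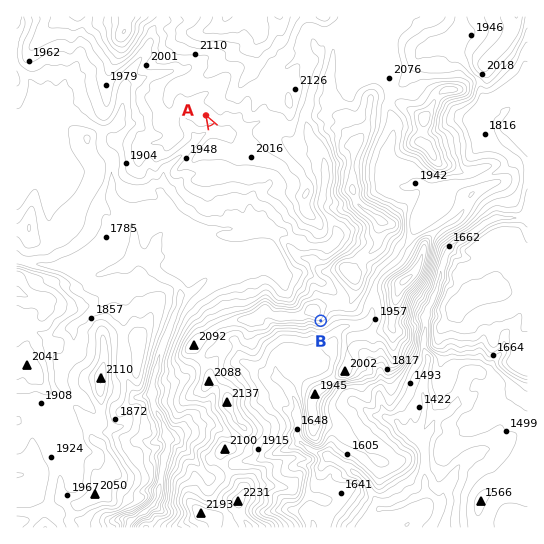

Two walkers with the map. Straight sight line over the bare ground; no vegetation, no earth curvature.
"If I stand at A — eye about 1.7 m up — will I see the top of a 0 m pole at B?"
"No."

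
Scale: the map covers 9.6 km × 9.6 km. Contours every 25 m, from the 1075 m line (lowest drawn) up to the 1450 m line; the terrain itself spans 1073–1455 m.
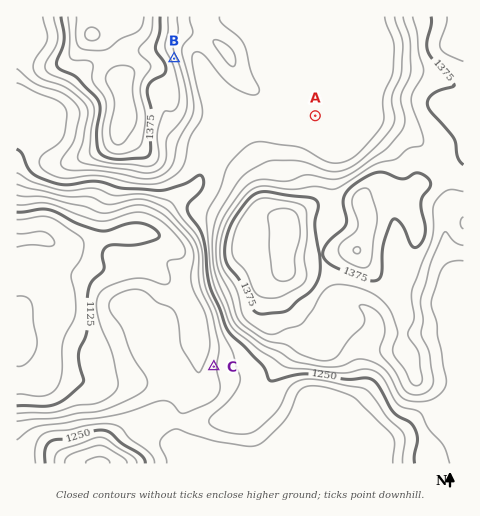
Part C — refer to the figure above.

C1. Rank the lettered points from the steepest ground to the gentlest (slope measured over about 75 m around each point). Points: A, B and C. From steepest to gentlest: B C A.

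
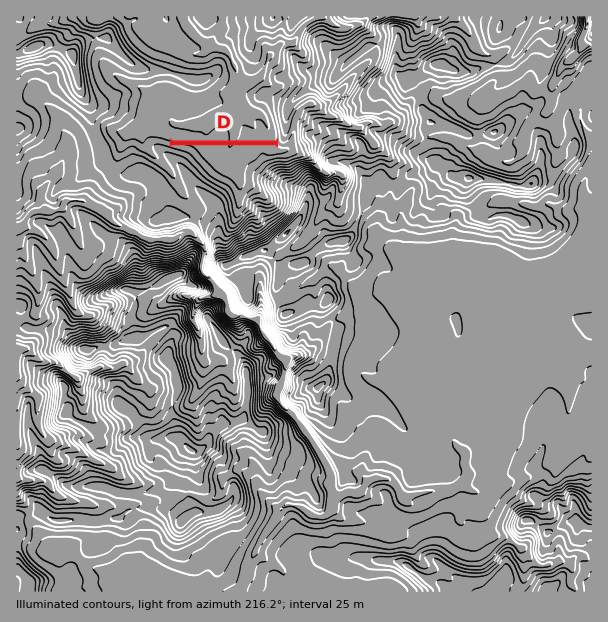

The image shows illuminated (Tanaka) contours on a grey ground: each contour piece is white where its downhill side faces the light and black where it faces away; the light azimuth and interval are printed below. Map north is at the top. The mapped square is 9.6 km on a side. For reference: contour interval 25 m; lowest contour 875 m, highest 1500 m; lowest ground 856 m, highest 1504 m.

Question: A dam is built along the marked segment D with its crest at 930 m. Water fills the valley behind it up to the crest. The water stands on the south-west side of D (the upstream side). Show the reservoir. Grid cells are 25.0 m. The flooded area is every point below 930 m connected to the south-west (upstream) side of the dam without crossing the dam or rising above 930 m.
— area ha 59.4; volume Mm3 7.95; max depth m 31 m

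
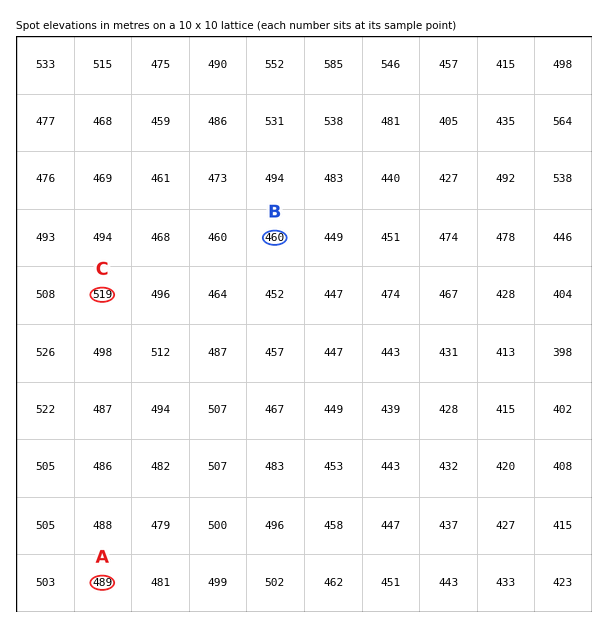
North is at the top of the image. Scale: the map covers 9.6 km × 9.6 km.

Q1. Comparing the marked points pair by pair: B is lower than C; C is higher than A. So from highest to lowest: C A B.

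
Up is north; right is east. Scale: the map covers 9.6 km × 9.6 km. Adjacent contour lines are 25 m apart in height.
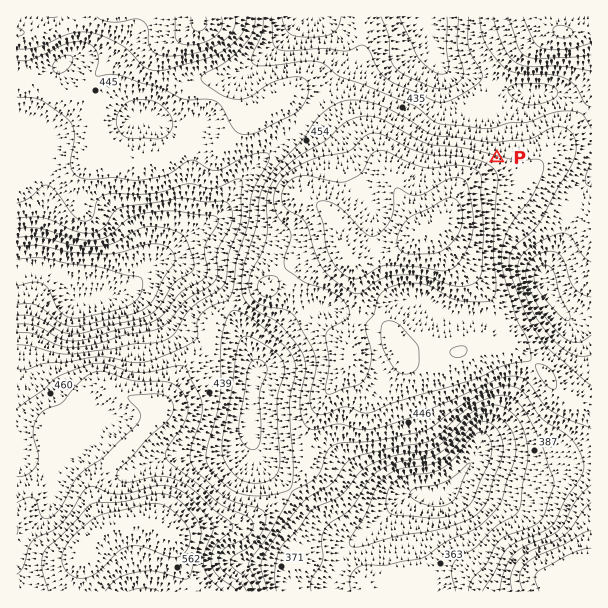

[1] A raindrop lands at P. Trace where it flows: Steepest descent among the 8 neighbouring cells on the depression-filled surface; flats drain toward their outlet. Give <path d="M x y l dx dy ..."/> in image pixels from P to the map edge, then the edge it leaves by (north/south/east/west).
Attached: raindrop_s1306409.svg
<path d="M497 158l0-35-6-7 0-12 10-11 0-3-7-7-6-3-3 0-2-2-15 0-1-1-6 0-2-2-3 0-6-3-12-12-1-9-2-1 0-5-1-1 0-5-5-9 0-6-6-7"/>
exit: north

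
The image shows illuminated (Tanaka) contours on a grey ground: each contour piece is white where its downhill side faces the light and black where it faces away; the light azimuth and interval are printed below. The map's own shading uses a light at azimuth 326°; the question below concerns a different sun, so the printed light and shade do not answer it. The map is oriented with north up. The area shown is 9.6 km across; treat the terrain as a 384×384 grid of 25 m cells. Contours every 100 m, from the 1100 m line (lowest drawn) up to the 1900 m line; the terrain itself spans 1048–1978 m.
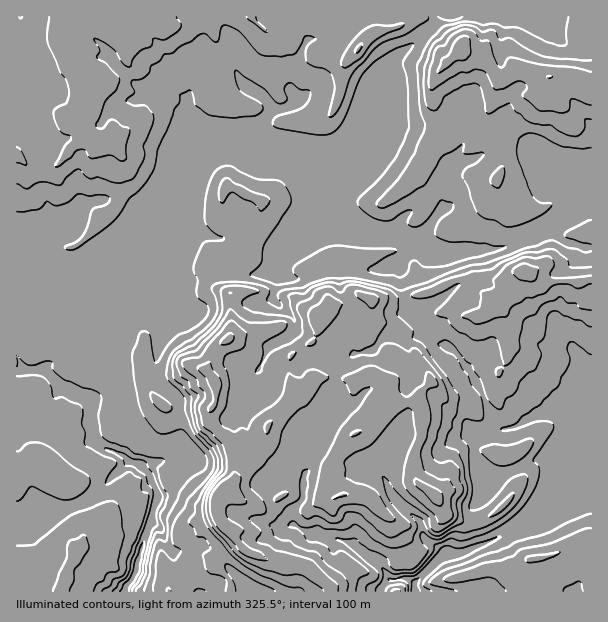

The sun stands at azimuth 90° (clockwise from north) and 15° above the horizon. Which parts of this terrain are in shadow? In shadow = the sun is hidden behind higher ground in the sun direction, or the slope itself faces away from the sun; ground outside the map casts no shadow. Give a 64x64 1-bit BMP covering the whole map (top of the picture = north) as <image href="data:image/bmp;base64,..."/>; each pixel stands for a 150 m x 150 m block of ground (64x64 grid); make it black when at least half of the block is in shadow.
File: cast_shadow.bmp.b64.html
<image width="64" height="64" href="data:image/bmp;base64,Qk0+AgAAAAAAAD4AAAAoAAAAQAAAAEAAAAABAAEAAAAAAAACAAATCwAAEwsAAAIAAAAAAAAA////AAAAAAAAPwINwM4OAgAfAHmAHwwAAA8B8ADH4AAAD3/AAcPzAAAP/4ADgP8AAA//AAeAhhgAH/8AB44AAAA//gFnjgAAAD/8A2ceAAAA//wD4z4cAAD//AHAfB4AAP/+AcB4DgAAf/8BwPACAAA//wHg8AAAAD//AOBwAAAAf/8AYDAAAAD//iBwEAAAAP/8IDgYAAAA//hwGBgAAAH/+HAIGAAAAf/8HAAYCAAD//wcAAAIAAf//B4IABgAA//8DAgMGAAD//gMAAwwAAP/4AQAAAAAAP/8DACARAAA//wPAIBEAAB//gOAAIAAAA//A4EBgAAAA/8PgAGAAAAB/x/AAAAIAAH/H8ABgAgAAf8PyBjAAAAACAPIHhwAAAAAAAAH/gAAAAAAAAP/AAAAAAAAAD+gAAAAAAAAAeAAAACAAAAACAAAAIAAAAAMAAAAAAAAAAIAAA4ABwBgAAAAPgAHAOAAEAA+AAPA8AAAAB4AAeCQAAEADgAB8MAAAQAAAADwAAABAAAAAPgEAAAAAAAA/AQAAAAAAAB8ABAIAAAAADwAABgAAAAAfAAAAAAAAGD8MMAAAAAA4fw5wAYAAABz/DlADgAAAHP8OMAMAAAAM/4YABwQAAEx/gAAGDAAAbn+AAA4MAAAvP+AADAAAGA+P4AMOIAAQA4PyA7YAAAAAADABg=="/>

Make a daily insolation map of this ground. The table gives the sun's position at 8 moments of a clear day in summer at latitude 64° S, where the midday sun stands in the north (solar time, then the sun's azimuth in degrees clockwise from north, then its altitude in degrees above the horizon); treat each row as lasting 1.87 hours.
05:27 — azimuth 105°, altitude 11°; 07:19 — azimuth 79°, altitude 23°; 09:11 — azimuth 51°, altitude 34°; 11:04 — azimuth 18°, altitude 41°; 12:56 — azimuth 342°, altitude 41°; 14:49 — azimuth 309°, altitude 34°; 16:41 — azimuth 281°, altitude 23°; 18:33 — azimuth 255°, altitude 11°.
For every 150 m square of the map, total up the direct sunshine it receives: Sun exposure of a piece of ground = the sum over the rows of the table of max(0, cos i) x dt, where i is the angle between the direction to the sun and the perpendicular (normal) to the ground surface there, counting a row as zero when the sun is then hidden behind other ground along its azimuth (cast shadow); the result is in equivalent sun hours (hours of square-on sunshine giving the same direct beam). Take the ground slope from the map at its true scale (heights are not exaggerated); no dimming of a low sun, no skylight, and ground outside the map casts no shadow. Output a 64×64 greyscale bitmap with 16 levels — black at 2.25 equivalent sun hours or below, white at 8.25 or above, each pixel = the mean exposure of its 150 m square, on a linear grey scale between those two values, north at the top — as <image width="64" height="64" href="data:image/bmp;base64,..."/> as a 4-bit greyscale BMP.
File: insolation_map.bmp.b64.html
<image width="64" height="64" href="data:image/bmp;base64,Qk12CAAAAAAAAHYAAAAoAAAAQAAAAEAAAAABAAQAAAAAAAAIAAATCwAAEwsAABAAAAAAAAAAAAAAABEREQAiIiIAMzMzAERERABVVVUAZmZmAHd3dwCIiIgAmZmZAKqqqgC7u7sAzMzMAN3d3QDu7u4A////ALzMu6qUQBzLvLhXq7u4U1ZmjLqXTOkDESRoh3vMzKibvMzLu5gwBMzMy5ibpjETVEfe2lRxEAXLljIkeruqmau7zMyqqnYQm83LqpdCERRmnu7avYAAAF3/7KvMqZmqq8vMzLqqqCB83bqaZDEnvN7+7c7oNpqCFr7///66qZma7bq7uqq5QEzZq6hVWd7u//7d7nACWLpAAIz+/v7tyZndzczMu7tQHah3VUSd3u7u7+61MzNXtwAAAGzu///+yru93dy7u6EKqnhVNqmaze2oQRNGRVVAAQAAAGzu7u/+u7vN3du6pAONt3aN7uuZpREQREVnekOCE1MSI4zd3u67u8zd3KqnAc3rqLy4RHdkUjVhVWvoAmibu5Q0V7zN3qu7qr3duqkjvdu6qWesdRi0VhAlvoAUWrp5q2Vni8zdmqqYdr7LumF83tyXne25VLu6ZnvZIkarhnibyHeJvMyZl2d3Wuy5klm97dvMzM3HrL3u78VGe+7LqIq8iJmau7mIm7qWnsxUqqvd7smau7ecu93dp6vO7cy4is3KmqqqyqvdzLlI61fKqYzM23eZmIzMu7mKvM3t3Lh2a+y7uqrMzdy7vMlgJ7uneavMuJmYjNqZmYq83N3tp1RDaru7qszdy7zdoiNERnZGesy4iqqL3HeJmrzKve2pm9t2iruqzNy7qbQEeph0VUNa27mJq5nNpmearMiKzc3e7dp4qqrMzMupV5qpiGRWNK3cupmqqb3bh4mruqmLur3d3aiJqszMzKpqu6mHU1h3zdzMqJqqrO7beKqpmapEiXnN3KqqzMzMp2u7uodkWZiJvO7Yeaurzd3Jiaq6h0ileYrNzLq8zMzKjLu6iHeKy4ibze2Gi7u83MyprMmXamWoiJmqu7u73dlqu7qal3nMqqq83bmJu6m9zMzMmMrcSIiZmaqqy7u5VXmqqql0VViaqavM3bmamJvLvOtr3NhoiamZqqrt3HaKqqmqqHU2ecyqqrzdupqrmau7283Mt4mZmYqqq8u6mqqqqquZumSM7Lqqm8zu7e7szcu97cyWi5iIqqq7mGi7uqqqq5nLzuyrqZqrqt3M3u7szK7s2mq7qYmqq7uqqZq7u6q8uM7u7ZRXmt3JiaqrzNzdztzHd4qpq7u7uqqpmaqqqrupve7utWmonv6pmrqGzv7+ynaIiarMq6qZu6mZiZmaq7q73u7ty4Yyntqqq7mLu8uYVneJqpiaqIi8u6qZmaq7u7us7u7u7spImHmpq4aNyoZmZmeaqKp3d7zLu7uqq7u7u6m93u7u7Yaqh5qZzdyWdqqrl5qImGZWu8y7vLu7u7u7qIm83d3aa97KmZiIqIrMvdy6l3djVna7u7u7u7uqqqqpd5qFV4au7d7am7u4Zovbq8y4djRmaru7qqu7u7qqqqupvcuZvu7u7c3u7u3cp77t3Kl2Zlh3u7u7u7zMu6qqqr3u7u3MzO7u3d7tzd7du83LmHerq7q7u7qrvMzLu6qqq6qZmZmZm93dy7qqq93u3u7aq6re7qqqmImru6u7u7u7vKmZq8zMuqu6qqqrvN7u/u7u27zumpmJmJq7qru7vMzMy6u8zM3dzMu7q7u6q83u7u7u7t2amru6mau7u7zMzMy6qrvMzN3d3d26upmYmJic7//sqbq7vMuYmru7zMzMuqmJq7zMzd3czMuqqZiIh2Z63siJu7zMzLiKu7vLu6qZq5iau7zMzLqYmIq7qYiId3d63uyqq7u7u5mru7zMupi8uZmru7u6l1abubzcqYiIiHd635mamrvNyqq7u8y6mZqqiZqruqmGZmm6m8upmJq7uYibh5mImru7qaq7u7uqmau7u8zMu83JVXmqmpmqq8zMuZmIl3iYeHd4mqqrvLqs3t3My7vM3u2maKqZqqq7zMzLqodDeIdlRFeaqpq83N7u3cy7urvN3tuIiamrurvLvMzLd4dmd3iIeImrmrzu7t3dzLu7u7zN3bmIvLzcvMu8zMuLzLdneKqYiau6vN7ty83Lu7u7u8zdyomb3d3My7zMy8zMyoiHiruqu7u8zcu7u7u7qrq7vM3bmJqKzMu7qpmIzLvMuaqJu6mquru7u7u7u6qqqqu7zMypmqmsuqqoZEbLu6qqvduomZqpmqqpqYiHd4mrq7u83cqpuqu6h3ZmeLu6mIrM3cuZmpmpmZmamHd2V6uqu7u8uqu6mrljRnmZu7qru6vd3MqqqaqZqprMzdymirqqqqiaqqqZqXZWeLe7u83Mus3d3LqqqpmqqrvNzcmJqrqaqIqrq5iYd1Zphau8zLu5ebzcuquqqrzLqru8y4mZqZmpirqal3hnmrpnu7vLqql3mrzLmqqrzLu7uqu7mYmJmalmiImYacy6uHjLu7qbupq4iHiaqry7uquqiaqYeImaqmRWV5mGiah4q8y6mKzM3WaJvLmb3LqZmamHiHdFeJqrpUVFjMh6zc3uzKqa3M7Xeqmams26qYiIiXZ5cxM1mszaZWacze7/7/7LqpzLu5iHaJiryYqpiHd4qrzGMjVr3M2ni8zO7//u7cqpm7u6Z5ZoZ4iZmpmIeJjNzN2CEkbN7tu93N7u7dubu7qrvLZqzLZFeImpiIiaupqb3tYAAVzu7t3d3u3cqpi6q8u7maqpmIiIeKd3i8y5iZq97shBFM7u7u7u7cubyrururvMu7qb3cqZmIi8y7u7uqvd3dlDnu7t3t3cuZu7"/>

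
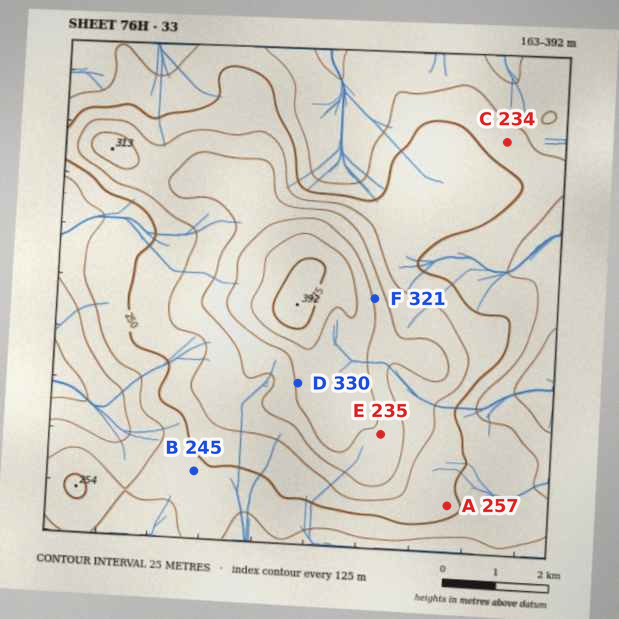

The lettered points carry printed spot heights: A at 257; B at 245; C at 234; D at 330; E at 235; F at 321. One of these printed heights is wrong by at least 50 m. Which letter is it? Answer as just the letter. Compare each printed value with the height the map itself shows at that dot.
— E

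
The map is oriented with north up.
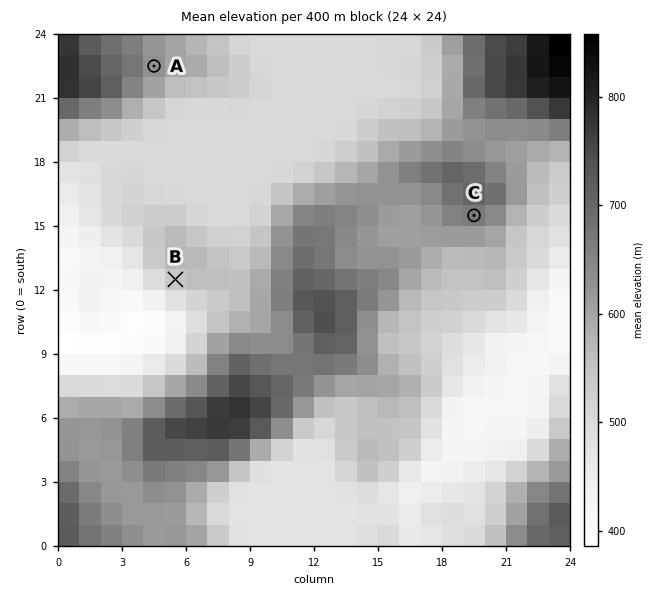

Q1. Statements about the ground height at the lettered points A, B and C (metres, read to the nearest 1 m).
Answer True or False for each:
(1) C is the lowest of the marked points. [False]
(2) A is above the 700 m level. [False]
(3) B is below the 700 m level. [True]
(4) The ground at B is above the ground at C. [False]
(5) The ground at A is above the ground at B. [True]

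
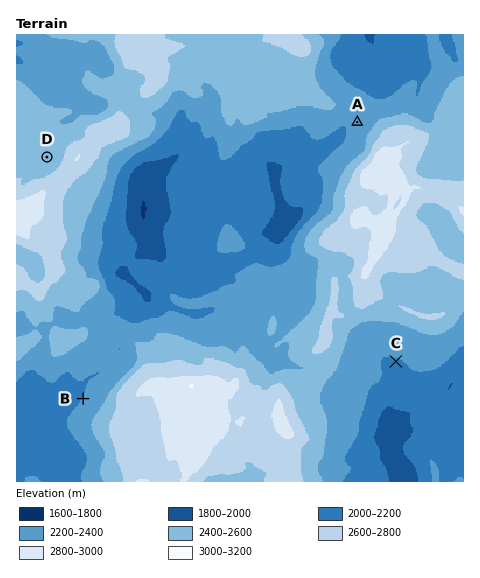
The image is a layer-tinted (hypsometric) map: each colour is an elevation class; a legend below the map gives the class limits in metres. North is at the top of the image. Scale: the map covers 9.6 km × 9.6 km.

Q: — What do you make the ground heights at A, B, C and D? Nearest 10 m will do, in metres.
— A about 2280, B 2210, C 2190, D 2490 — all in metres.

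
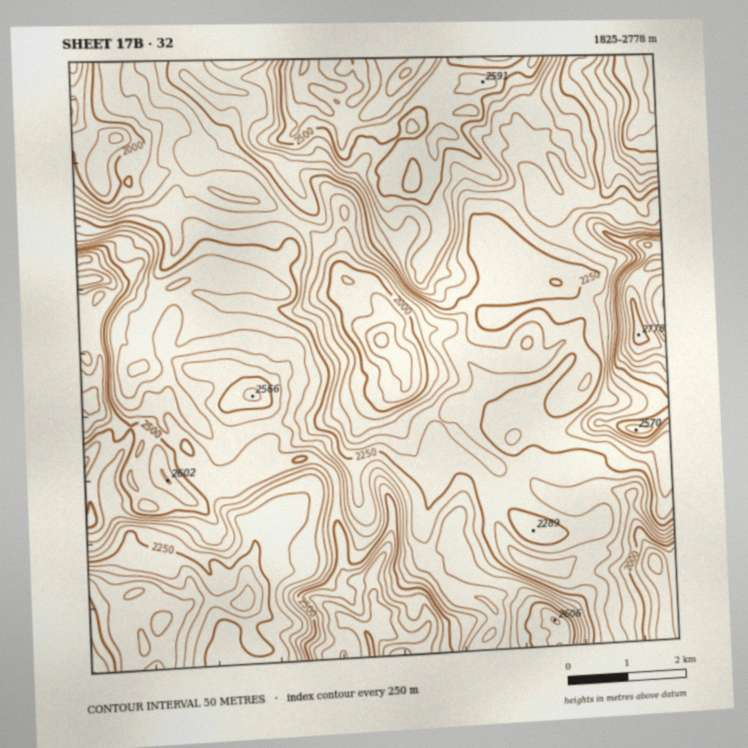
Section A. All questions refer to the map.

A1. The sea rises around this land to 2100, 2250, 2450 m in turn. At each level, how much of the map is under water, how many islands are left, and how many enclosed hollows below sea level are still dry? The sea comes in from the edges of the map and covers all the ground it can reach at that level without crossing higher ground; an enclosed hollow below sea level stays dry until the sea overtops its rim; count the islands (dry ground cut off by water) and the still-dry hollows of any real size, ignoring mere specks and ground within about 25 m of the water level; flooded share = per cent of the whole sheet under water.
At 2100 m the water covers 8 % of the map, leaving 0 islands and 1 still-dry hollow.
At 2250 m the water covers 39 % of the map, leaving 1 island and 0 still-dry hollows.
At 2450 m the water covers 77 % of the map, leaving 1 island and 0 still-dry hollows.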